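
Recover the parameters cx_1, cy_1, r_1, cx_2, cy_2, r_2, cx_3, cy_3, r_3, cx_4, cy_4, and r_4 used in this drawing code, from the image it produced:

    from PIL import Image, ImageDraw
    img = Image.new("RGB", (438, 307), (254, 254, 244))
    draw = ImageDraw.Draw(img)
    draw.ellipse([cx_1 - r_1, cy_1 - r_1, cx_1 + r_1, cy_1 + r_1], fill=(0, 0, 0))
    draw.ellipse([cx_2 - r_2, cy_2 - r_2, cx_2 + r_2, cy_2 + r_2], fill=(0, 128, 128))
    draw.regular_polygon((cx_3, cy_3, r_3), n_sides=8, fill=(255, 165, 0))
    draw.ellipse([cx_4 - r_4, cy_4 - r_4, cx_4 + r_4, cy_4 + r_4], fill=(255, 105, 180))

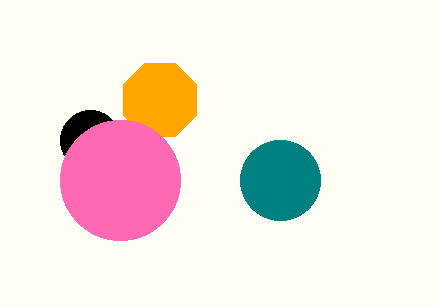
cx_1 = 90, cy_1 = 140, r_1 = 30, cx_2 = 280, cy_2 = 180, r_2 = 40, cx_3 = 160, cy_3 = 100, r_3 = 40, cx_4 = 120, cy_4 = 180, r_4 = 60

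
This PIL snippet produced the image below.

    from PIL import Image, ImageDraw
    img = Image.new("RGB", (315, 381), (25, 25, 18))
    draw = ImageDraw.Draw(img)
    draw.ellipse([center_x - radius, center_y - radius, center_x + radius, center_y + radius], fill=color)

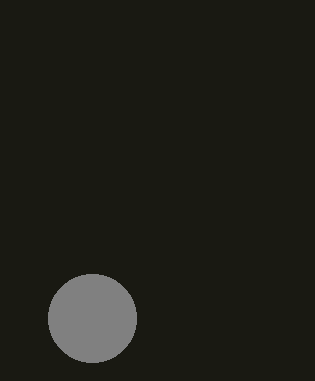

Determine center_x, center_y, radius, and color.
center_x = 92
center_y = 318
radius = 44
color = 'gray'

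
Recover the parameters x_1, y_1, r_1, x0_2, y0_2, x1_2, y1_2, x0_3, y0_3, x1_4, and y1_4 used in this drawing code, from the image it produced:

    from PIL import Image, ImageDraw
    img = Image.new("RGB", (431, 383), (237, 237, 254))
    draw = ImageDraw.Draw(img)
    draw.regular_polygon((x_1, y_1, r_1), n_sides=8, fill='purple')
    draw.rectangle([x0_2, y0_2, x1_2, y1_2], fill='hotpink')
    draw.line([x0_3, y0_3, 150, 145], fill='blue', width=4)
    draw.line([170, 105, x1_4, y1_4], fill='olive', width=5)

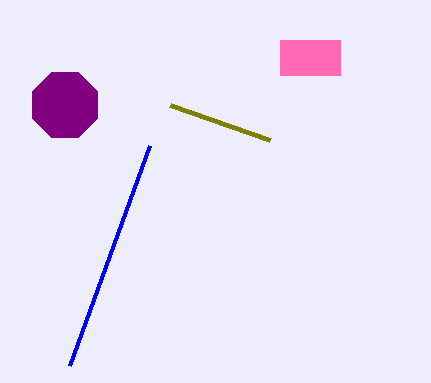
x_1 = 65
y_1 = 105
r_1 = 35
x0_2 = 280
y0_2 = 40
x1_2 = 340
y1_2 = 75
x0_3 = 70
y0_3 = 365
x1_4 = 270
y1_4 = 140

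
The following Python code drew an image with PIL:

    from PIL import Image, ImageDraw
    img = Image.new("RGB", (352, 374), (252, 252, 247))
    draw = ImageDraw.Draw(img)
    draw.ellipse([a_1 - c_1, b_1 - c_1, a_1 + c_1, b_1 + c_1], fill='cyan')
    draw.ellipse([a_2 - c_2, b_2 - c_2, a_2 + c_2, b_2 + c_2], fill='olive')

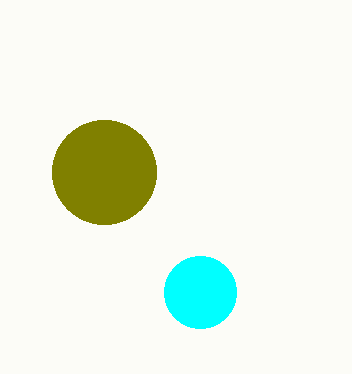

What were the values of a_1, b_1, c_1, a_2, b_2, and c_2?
a_1 = 200
b_1 = 292
c_1 = 36
a_2 = 104
b_2 = 172
c_2 = 52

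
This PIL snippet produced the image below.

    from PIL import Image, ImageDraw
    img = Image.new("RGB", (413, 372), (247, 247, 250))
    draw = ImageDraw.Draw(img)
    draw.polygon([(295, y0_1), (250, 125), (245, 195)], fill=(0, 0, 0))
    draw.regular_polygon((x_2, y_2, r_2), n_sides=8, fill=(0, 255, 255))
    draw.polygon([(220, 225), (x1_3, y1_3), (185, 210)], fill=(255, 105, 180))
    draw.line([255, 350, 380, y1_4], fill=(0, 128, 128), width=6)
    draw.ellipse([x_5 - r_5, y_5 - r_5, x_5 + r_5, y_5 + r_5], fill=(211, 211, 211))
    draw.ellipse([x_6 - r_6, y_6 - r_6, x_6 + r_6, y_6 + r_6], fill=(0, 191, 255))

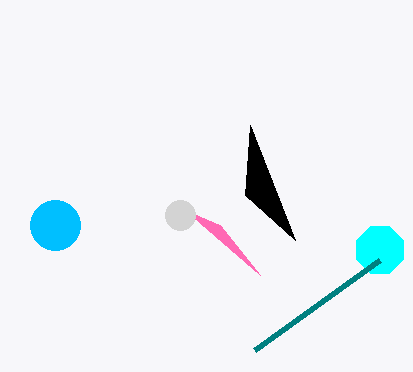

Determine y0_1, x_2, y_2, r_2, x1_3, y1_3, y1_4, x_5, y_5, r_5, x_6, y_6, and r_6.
y0_1 = 240
x_2 = 380
y_2 = 250
r_2 = 25
x1_3 = 260
y1_3 = 275
y1_4 = 260
x_5 = 180
y_5 = 215
r_5 = 15
x_6 = 55
y_6 = 225
r_6 = 25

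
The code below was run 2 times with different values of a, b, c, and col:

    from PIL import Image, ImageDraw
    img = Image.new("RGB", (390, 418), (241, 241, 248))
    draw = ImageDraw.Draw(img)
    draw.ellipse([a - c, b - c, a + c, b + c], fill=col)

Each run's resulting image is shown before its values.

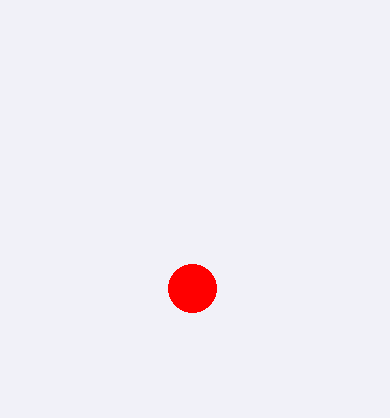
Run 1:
a = 192
b = 288
c = 24
col = 'red'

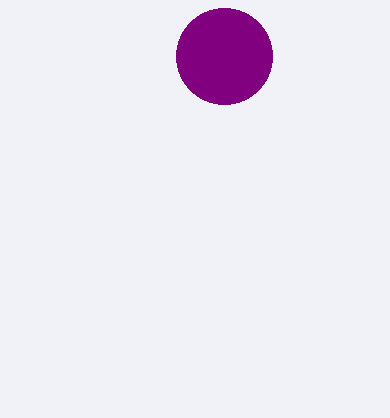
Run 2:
a = 224; b = 56; c = 48; col = 'purple'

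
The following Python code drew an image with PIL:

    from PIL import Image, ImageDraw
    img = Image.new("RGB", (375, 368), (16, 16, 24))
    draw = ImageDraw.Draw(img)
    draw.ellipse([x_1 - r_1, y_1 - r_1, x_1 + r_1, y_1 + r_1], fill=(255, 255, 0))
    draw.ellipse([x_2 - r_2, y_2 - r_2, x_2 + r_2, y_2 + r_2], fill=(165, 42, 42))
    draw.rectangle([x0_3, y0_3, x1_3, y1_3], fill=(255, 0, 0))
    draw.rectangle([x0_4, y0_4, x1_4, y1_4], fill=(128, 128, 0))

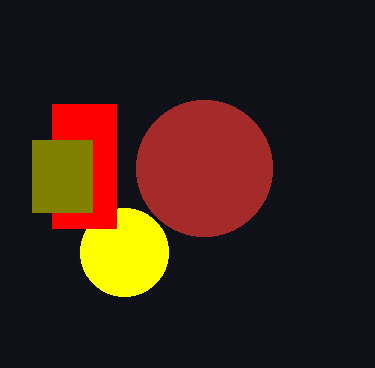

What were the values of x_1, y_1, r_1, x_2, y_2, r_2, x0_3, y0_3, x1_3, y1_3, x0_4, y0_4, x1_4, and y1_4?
x_1 = 124; y_1 = 252; r_1 = 44; x_2 = 204; y_2 = 168; r_2 = 68; x0_3 = 52; y0_3 = 104; x1_3 = 116; y1_3 = 228; x0_4 = 32; y0_4 = 140; x1_4 = 92; y1_4 = 212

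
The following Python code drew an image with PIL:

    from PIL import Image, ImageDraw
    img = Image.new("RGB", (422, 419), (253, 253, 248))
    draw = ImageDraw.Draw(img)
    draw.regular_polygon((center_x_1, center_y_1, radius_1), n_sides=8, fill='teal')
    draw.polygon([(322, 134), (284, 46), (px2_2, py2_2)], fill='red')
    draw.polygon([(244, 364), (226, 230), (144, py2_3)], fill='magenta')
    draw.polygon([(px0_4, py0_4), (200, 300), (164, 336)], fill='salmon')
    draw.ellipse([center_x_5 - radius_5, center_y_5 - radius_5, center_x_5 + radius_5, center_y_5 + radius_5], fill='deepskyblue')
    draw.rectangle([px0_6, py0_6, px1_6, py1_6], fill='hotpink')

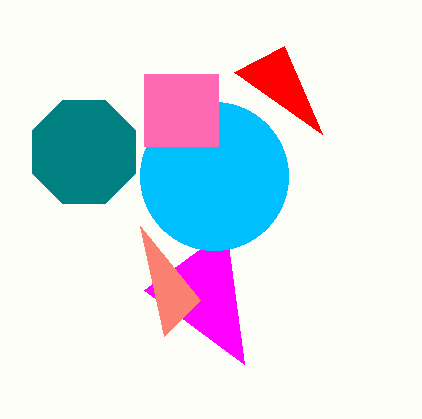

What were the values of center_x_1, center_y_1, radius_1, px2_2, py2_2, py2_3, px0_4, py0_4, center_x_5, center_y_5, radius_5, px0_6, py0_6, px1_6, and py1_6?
center_x_1 = 84
center_y_1 = 152
radius_1 = 56
px2_2 = 234
py2_2 = 72
py2_3 = 290
px0_4 = 140
py0_4 = 226
center_x_5 = 214
center_y_5 = 176
radius_5 = 74
px0_6 = 144
py0_6 = 74
px1_6 = 218
py1_6 = 146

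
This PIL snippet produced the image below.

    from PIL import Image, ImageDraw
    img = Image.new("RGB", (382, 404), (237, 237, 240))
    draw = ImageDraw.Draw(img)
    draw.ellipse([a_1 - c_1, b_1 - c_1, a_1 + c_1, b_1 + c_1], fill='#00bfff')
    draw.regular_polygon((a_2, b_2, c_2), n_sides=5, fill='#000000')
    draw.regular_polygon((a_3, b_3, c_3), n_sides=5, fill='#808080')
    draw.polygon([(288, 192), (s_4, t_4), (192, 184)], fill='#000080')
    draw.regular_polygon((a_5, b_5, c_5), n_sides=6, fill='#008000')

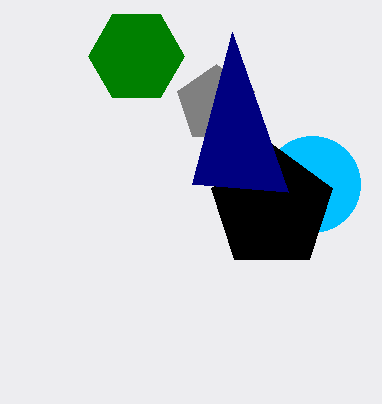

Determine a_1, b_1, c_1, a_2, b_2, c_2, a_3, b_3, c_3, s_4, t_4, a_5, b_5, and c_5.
a_1 = 312
b_1 = 184
c_1 = 48
a_2 = 272
b_2 = 208
c_2 = 64
a_3 = 216
b_3 = 104
c_3 = 40
s_4 = 232
t_4 = 32
a_5 = 136
b_5 = 56
c_5 = 48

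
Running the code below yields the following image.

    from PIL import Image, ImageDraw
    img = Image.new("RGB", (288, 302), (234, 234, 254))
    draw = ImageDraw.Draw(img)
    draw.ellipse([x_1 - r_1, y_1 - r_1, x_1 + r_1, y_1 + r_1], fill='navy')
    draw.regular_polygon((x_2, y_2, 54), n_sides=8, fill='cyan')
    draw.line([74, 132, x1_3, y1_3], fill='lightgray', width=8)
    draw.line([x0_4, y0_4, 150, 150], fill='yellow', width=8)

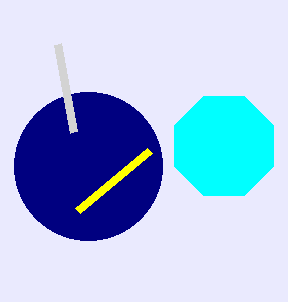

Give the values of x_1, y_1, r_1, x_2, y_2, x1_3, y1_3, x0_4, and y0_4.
x_1 = 88; y_1 = 166; r_1 = 74; x_2 = 224; y_2 = 146; x1_3 = 58; y1_3 = 44; x0_4 = 78; y0_4 = 210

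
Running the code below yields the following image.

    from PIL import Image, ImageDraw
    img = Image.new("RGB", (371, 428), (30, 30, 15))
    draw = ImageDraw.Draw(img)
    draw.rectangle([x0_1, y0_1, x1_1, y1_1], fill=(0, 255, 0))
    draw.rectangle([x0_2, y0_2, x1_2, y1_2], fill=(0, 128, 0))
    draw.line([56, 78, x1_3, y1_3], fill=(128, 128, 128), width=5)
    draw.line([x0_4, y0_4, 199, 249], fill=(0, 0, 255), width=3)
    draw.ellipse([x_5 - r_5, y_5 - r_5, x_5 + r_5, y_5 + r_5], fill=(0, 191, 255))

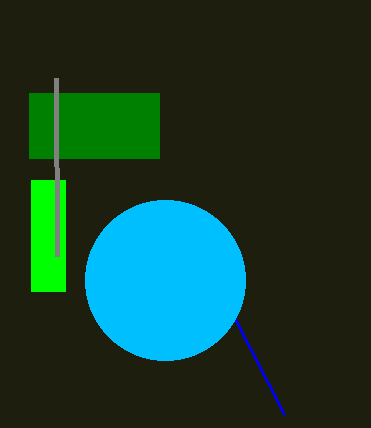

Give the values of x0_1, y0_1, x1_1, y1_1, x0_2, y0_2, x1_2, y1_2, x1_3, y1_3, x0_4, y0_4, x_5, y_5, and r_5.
x0_1 = 31
y0_1 = 180
x1_1 = 65
y1_1 = 291
x0_2 = 29
y0_2 = 93
x1_2 = 159
y1_2 = 158
x1_3 = 57
y1_3 = 256
x0_4 = 284
y0_4 = 414
x_5 = 165
y_5 = 280
r_5 = 80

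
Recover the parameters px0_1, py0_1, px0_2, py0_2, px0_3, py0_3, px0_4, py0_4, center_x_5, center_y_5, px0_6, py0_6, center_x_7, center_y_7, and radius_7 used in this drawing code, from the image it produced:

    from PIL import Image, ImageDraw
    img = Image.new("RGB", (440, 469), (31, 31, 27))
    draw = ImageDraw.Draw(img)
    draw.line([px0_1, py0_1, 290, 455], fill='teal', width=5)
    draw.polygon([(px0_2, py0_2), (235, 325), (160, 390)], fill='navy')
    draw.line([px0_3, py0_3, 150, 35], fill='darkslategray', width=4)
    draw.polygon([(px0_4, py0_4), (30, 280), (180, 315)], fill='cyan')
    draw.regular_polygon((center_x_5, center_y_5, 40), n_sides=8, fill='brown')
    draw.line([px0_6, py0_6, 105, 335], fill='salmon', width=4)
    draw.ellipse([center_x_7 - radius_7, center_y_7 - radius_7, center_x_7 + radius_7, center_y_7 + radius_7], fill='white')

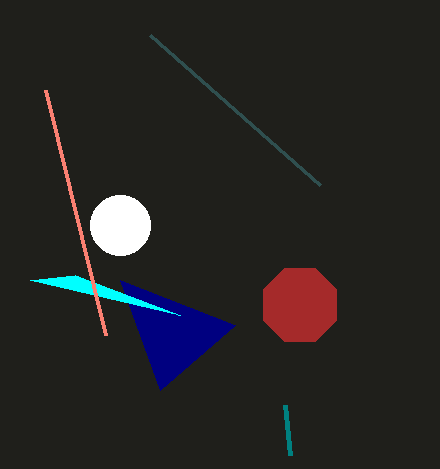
px0_1 = 285
py0_1 = 405
px0_2 = 120
py0_2 = 280
px0_3 = 320
py0_3 = 185
px0_4 = 75
py0_4 = 275
center_x_5 = 300
center_y_5 = 305
px0_6 = 45
py0_6 = 90
center_x_7 = 120
center_y_7 = 225
radius_7 = 30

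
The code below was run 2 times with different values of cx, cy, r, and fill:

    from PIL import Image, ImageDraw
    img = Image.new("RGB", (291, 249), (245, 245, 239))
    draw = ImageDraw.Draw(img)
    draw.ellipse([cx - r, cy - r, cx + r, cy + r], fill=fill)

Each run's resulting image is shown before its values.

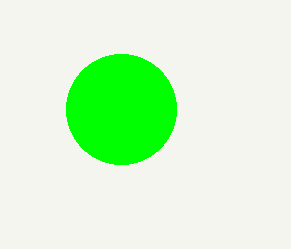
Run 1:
cx = 121; cy = 109; r = 55; fill = 'lime'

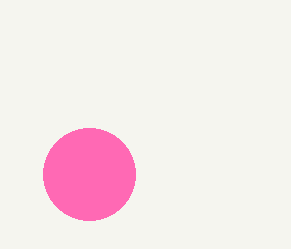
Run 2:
cx = 89, cy = 174, r = 46, fill = 'hotpink'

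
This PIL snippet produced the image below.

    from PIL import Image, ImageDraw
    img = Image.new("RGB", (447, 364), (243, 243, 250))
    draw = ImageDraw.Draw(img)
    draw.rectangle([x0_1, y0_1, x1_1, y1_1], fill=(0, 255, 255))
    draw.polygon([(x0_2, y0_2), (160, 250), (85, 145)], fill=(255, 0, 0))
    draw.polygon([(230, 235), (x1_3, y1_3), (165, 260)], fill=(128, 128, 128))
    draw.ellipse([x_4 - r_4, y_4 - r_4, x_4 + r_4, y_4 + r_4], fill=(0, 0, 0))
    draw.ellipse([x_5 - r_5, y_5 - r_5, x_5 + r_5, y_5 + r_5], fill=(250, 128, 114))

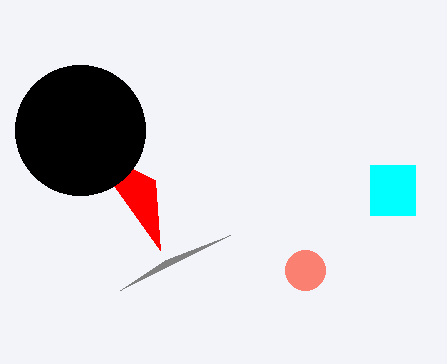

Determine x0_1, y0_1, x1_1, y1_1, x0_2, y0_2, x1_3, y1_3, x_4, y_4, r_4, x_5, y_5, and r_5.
x0_1 = 370
y0_1 = 165
x1_1 = 415
y1_1 = 215
x0_2 = 155
y0_2 = 180
x1_3 = 120
y1_3 = 290
x_4 = 80
y_4 = 130
r_4 = 65
x_5 = 305
y_5 = 270
r_5 = 20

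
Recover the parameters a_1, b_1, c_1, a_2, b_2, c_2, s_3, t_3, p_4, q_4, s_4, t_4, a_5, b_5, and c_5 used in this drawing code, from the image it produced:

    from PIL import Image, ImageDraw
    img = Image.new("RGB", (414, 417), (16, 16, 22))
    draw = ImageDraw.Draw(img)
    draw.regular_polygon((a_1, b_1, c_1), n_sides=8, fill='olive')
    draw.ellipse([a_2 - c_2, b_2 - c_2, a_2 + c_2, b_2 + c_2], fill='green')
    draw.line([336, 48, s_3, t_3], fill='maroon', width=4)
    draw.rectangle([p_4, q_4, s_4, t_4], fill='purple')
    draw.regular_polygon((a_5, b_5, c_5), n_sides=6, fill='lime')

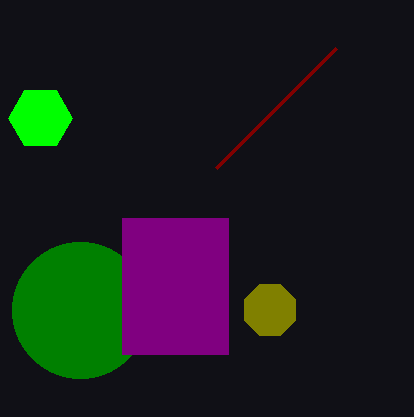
a_1 = 270; b_1 = 310; c_1 = 28; a_2 = 80; b_2 = 310; c_2 = 68; s_3 = 216; t_3 = 168; p_4 = 122; q_4 = 218; s_4 = 228; t_4 = 354; a_5 = 40; b_5 = 118; c_5 = 32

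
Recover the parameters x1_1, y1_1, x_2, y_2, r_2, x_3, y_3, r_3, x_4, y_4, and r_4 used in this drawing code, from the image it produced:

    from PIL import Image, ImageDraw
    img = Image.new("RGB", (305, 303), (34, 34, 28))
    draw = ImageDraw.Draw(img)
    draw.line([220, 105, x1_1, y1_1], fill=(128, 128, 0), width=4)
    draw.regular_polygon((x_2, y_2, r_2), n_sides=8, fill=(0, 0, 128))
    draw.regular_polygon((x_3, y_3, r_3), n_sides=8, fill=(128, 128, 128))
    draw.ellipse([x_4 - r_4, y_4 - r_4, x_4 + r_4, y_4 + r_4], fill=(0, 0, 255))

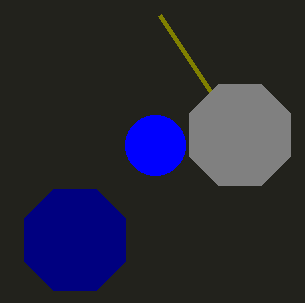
x1_1 = 160, y1_1 = 15, x_2 = 75, y_2 = 240, r_2 = 55, x_3 = 240, y_3 = 135, r_3 = 55, x_4 = 155, y_4 = 145, r_4 = 30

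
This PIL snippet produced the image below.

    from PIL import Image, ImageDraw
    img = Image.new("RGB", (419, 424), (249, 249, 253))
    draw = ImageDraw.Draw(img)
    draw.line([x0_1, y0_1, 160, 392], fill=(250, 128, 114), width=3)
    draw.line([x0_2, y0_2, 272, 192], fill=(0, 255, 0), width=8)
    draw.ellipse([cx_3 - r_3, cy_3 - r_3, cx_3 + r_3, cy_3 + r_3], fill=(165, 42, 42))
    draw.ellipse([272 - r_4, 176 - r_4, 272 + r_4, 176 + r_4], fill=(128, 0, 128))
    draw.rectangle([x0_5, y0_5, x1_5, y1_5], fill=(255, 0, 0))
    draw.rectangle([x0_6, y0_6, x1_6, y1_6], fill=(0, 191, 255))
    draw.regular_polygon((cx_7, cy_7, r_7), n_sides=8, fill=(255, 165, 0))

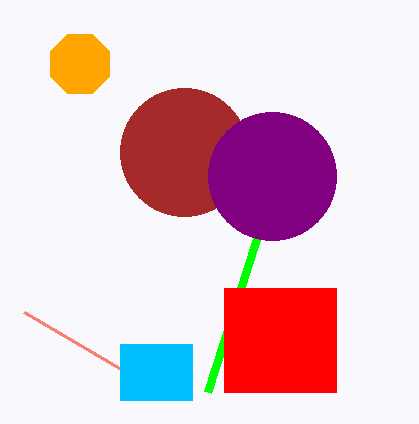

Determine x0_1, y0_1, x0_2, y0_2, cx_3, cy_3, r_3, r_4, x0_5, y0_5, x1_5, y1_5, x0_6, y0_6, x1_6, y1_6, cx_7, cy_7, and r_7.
x0_1 = 24
y0_1 = 312
x0_2 = 208
y0_2 = 392
cx_3 = 184
cy_3 = 152
r_3 = 64
r_4 = 64
x0_5 = 224
y0_5 = 288
x1_5 = 336
y1_5 = 392
x0_6 = 120
y0_6 = 344
x1_6 = 192
y1_6 = 400
cx_7 = 80
cy_7 = 64
r_7 = 32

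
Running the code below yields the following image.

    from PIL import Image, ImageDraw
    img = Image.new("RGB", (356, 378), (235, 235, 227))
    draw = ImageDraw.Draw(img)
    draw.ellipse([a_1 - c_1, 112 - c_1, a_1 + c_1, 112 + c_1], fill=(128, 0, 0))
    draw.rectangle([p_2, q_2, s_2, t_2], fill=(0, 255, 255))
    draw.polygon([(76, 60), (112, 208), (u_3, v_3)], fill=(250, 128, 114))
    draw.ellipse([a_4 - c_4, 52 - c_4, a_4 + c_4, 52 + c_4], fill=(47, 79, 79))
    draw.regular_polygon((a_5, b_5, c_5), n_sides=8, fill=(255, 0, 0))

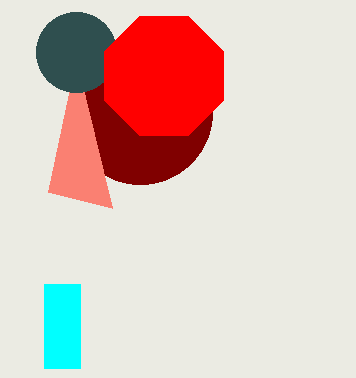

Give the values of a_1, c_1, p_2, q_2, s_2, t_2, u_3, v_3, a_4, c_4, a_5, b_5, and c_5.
a_1 = 140; c_1 = 72; p_2 = 44; q_2 = 284; s_2 = 80; t_2 = 368; u_3 = 48; v_3 = 192; a_4 = 76; c_4 = 40; a_5 = 164; b_5 = 76; c_5 = 64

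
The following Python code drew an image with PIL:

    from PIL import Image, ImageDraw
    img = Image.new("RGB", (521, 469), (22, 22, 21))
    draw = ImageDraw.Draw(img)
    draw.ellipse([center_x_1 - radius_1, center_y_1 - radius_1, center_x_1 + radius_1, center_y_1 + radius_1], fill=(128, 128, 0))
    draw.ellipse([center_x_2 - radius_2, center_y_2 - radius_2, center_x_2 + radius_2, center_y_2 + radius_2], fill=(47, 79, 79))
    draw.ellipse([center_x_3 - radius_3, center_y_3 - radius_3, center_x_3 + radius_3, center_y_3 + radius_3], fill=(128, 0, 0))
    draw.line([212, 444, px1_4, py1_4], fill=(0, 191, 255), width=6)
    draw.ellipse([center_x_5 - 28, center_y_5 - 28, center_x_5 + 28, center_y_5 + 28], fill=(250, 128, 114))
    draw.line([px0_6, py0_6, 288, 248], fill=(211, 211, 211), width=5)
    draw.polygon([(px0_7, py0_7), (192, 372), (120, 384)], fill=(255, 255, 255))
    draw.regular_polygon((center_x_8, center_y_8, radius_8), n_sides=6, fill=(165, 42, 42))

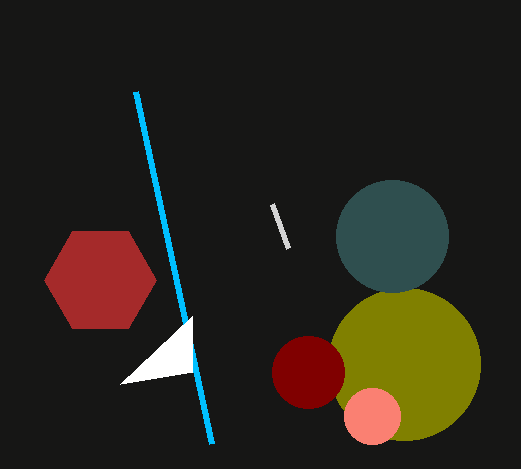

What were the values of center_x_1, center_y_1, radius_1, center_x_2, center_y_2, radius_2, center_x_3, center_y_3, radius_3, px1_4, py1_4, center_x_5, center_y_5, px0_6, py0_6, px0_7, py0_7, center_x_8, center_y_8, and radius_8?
center_x_1 = 404; center_y_1 = 364; radius_1 = 76; center_x_2 = 392; center_y_2 = 236; radius_2 = 56; center_x_3 = 308; center_y_3 = 372; radius_3 = 36; px1_4 = 136; py1_4 = 92; center_x_5 = 372; center_y_5 = 416; px0_6 = 272; py0_6 = 204; px0_7 = 192; py0_7 = 316; center_x_8 = 100; center_y_8 = 280; radius_8 = 56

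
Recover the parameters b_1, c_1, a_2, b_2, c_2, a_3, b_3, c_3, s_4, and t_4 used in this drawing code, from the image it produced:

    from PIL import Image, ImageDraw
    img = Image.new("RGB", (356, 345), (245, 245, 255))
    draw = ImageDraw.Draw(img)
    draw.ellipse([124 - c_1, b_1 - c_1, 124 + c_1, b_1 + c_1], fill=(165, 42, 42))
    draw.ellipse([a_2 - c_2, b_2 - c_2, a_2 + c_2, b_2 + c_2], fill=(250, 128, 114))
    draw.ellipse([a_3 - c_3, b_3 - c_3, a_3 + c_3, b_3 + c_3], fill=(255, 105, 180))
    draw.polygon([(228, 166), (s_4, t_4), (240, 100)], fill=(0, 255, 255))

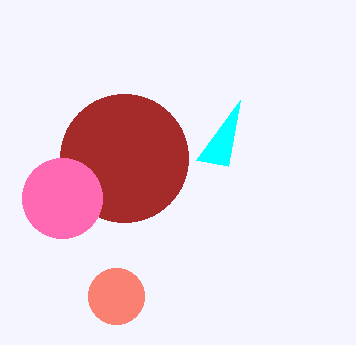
b_1 = 158
c_1 = 64
a_2 = 116
b_2 = 296
c_2 = 28
a_3 = 62
b_3 = 198
c_3 = 40
s_4 = 196
t_4 = 160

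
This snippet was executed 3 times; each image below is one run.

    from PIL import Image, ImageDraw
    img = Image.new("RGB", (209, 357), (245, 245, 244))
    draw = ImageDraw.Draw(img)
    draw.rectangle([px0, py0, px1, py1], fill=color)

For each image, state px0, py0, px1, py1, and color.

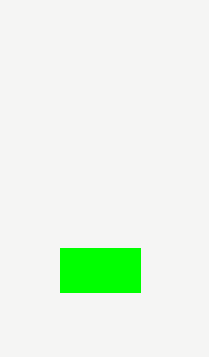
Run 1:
px0 = 60, py0 = 248, px1 = 140, py1 = 292, color = 'lime'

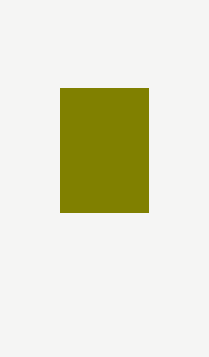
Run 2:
px0 = 60, py0 = 88, px1 = 148, py1 = 212, color = 'olive'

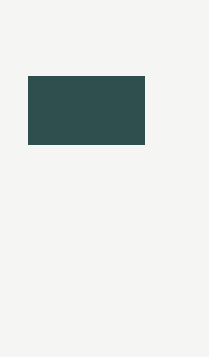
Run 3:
px0 = 28; py0 = 76; px1 = 144; py1 = 144; color = 'darkslategray'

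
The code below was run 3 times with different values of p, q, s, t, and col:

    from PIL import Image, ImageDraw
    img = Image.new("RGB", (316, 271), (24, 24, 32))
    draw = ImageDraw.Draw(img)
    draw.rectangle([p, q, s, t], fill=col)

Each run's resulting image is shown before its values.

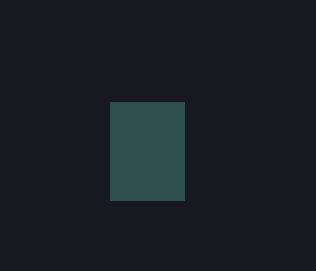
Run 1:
p = 110; q = 102; s = 184; t = 200; col = 'darkslategray'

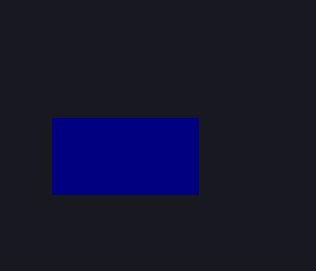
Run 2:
p = 52, q = 118, s = 198, t = 194, col = 'navy'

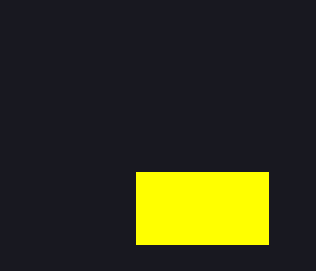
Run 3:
p = 136, q = 172, s = 268, t = 244, col = 'yellow'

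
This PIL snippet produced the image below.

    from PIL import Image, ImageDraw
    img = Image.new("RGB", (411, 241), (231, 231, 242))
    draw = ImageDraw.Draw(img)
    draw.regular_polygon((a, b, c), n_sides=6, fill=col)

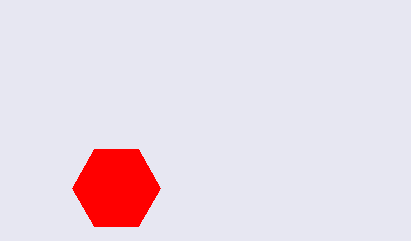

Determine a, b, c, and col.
a = 116; b = 188; c = 44; col = 'red'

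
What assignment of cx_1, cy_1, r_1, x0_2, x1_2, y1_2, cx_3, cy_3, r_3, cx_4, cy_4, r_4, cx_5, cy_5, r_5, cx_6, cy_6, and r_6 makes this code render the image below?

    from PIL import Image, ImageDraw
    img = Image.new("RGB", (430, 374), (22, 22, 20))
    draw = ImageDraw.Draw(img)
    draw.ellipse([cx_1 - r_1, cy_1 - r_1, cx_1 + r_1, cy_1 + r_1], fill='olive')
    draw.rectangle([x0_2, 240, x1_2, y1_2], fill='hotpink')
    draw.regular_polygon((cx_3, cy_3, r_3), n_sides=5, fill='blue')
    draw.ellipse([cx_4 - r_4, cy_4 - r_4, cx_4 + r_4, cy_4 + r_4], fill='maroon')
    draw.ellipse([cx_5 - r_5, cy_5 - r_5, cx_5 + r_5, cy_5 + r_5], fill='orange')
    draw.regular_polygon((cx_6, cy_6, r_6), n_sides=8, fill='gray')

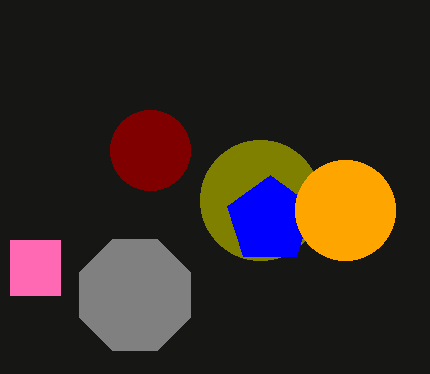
cx_1 = 260; cy_1 = 200; r_1 = 60; x0_2 = 10; x1_2 = 60; y1_2 = 295; cx_3 = 270; cy_3 = 220; r_3 = 45; cx_4 = 150; cy_4 = 150; r_4 = 40; cx_5 = 345; cy_5 = 210; r_5 = 50; cx_6 = 135; cy_6 = 295; r_6 = 60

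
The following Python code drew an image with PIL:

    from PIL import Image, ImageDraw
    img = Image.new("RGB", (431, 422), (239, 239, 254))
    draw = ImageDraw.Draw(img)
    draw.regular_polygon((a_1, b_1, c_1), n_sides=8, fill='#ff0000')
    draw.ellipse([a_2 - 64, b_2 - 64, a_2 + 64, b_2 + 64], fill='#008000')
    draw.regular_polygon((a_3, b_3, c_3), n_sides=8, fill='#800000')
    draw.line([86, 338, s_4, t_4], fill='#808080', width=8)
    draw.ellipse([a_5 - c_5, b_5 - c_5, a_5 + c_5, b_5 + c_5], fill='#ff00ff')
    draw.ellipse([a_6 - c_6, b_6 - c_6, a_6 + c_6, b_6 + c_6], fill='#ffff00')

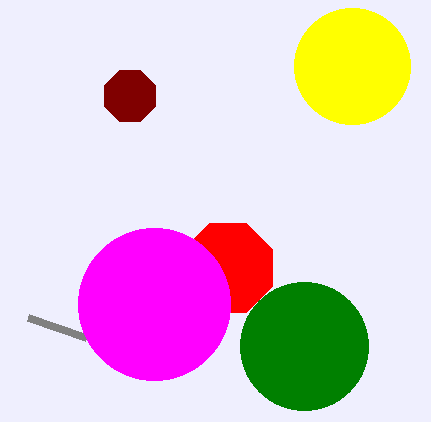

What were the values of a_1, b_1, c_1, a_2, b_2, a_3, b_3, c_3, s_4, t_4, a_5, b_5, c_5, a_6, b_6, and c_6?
a_1 = 228; b_1 = 268; c_1 = 48; a_2 = 304; b_2 = 346; a_3 = 130; b_3 = 96; c_3 = 28; s_4 = 28; t_4 = 318; a_5 = 154; b_5 = 304; c_5 = 76; a_6 = 352; b_6 = 66; c_6 = 58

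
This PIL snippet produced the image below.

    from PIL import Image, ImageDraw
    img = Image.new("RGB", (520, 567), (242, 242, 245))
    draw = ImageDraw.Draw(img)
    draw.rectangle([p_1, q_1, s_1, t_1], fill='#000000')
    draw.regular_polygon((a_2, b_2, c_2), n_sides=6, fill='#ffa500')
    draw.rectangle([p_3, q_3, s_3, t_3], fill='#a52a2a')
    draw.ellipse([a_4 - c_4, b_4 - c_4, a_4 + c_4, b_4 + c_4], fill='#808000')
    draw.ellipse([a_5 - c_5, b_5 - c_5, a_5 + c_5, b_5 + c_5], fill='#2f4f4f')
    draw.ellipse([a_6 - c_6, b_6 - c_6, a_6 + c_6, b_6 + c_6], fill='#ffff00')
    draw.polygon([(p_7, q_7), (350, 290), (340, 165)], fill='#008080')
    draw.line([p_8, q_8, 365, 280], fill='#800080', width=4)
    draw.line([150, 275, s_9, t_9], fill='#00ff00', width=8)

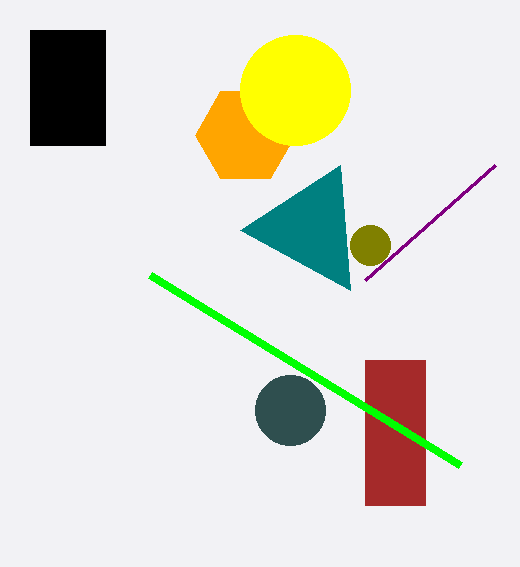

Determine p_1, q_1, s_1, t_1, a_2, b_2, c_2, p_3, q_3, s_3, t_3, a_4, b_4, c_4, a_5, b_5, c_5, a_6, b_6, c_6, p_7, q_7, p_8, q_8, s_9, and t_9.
p_1 = 30, q_1 = 30, s_1 = 105, t_1 = 145, a_2 = 245, b_2 = 135, c_2 = 50, p_3 = 365, q_3 = 360, s_3 = 425, t_3 = 505, a_4 = 370, b_4 = 245, c_4 = 20, a_5 = 290, b_5 = 410, c_5 = 35, a_6 = 295, b_6 = 90, c_6 = 55, p_7 = 240, q_7 = 230, p_8 = 495, q_8 = 165, s_9 = 460, t_9 = 465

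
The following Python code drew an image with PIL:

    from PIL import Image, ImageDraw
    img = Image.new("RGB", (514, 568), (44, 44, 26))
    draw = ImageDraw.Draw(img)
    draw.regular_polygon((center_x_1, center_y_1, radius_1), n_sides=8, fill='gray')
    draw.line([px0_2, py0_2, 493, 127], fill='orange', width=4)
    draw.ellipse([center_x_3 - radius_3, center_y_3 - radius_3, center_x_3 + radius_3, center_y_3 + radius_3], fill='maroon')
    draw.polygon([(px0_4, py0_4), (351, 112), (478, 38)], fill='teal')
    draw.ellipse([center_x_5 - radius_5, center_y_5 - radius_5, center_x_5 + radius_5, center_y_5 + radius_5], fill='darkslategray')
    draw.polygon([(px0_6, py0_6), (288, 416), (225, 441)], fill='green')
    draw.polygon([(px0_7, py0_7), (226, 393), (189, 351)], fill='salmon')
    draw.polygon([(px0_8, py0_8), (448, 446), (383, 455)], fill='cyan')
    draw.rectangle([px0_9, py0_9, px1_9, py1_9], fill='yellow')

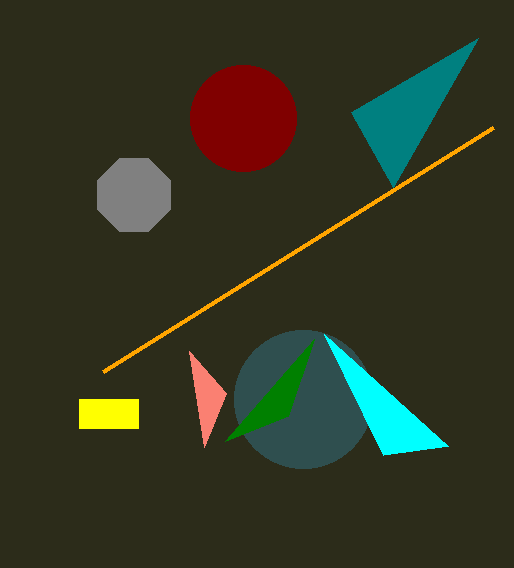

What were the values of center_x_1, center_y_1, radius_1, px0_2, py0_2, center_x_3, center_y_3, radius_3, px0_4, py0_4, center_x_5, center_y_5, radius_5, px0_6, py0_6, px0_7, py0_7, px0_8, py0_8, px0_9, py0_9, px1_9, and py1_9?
center_x_1 = 134
center_y_1 = 195
radius_1 = 39
px0_2 = 103
py0_2 = 371
center_x_3 = 243
center_y_3 = 118
radius_3 = 53
px0_4 = 393
py0_4 = 187
center_x_5 = 303
center_y_5 = 399
radius_5 = 69
px0_6 = 314
py0_6 = 339
px0_7 = 204
py0_7 = 447
px0_8 = 324
py0_8 = 334
px0_9 = 79
py0_9 = 399
px1_9 = 138
py1_9 = 428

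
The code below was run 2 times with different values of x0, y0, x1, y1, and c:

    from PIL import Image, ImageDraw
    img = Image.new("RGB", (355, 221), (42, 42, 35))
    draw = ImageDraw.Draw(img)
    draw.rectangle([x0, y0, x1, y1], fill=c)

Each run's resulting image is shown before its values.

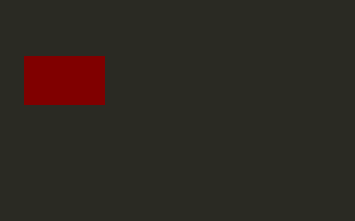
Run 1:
x0 = 24, y0 = 56, x1 = 104, y1 = 104, c = 'maroon'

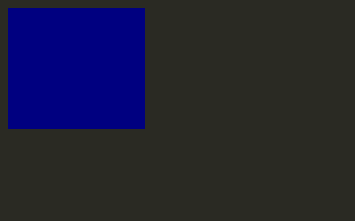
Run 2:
x0 = 8, y0 = 8, x1 = 144, y1 = 128, c = 'navy'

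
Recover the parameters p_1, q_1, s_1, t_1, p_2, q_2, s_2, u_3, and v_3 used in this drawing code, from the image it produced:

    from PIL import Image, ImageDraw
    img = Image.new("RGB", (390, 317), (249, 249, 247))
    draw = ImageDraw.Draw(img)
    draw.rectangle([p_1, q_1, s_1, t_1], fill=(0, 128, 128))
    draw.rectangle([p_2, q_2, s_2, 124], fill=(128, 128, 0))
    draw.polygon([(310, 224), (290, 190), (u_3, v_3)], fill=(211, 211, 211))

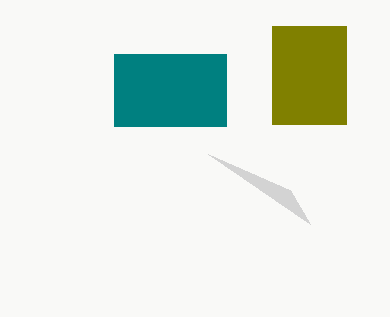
p_1 = 114
q_1 = 54
s_1 = 226
t_1 = 126
p_2 = 272
q_2 = 26
s_2 = 346
u_3 = 208
v_3 = 154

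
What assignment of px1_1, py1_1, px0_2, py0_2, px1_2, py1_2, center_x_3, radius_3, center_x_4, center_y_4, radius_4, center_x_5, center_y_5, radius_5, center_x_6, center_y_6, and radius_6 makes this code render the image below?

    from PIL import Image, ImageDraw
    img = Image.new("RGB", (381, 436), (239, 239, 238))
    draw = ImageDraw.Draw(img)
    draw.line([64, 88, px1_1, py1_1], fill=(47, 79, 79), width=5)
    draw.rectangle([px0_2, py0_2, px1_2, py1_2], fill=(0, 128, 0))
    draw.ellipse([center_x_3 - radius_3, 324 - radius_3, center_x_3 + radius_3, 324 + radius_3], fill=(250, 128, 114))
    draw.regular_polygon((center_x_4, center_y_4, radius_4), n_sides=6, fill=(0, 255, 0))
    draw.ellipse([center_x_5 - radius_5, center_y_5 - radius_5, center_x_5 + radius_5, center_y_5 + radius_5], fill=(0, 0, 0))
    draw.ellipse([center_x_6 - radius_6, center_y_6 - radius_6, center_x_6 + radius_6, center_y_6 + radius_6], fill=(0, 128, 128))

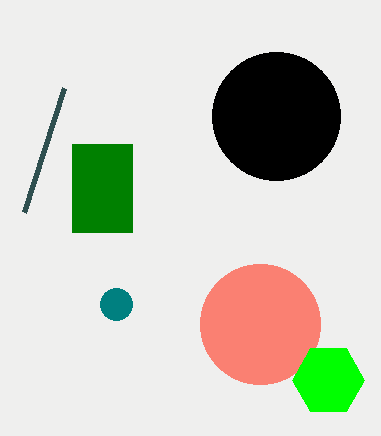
px1_1 = 24
py1_1 = 212
px0_2 = 72
py0_2 = 144
px1_2 = 132
py1_2 = 232
center_x_3 = 260
radius_3 = 60
center_x_4 = 328
center_y_4 = 380
radius_4 = 36
center_x_5 = 276
center_y_5 = 116
radius_5 = 64
center_x_6 = 116
center_y_6 = 304
radius_6 = 16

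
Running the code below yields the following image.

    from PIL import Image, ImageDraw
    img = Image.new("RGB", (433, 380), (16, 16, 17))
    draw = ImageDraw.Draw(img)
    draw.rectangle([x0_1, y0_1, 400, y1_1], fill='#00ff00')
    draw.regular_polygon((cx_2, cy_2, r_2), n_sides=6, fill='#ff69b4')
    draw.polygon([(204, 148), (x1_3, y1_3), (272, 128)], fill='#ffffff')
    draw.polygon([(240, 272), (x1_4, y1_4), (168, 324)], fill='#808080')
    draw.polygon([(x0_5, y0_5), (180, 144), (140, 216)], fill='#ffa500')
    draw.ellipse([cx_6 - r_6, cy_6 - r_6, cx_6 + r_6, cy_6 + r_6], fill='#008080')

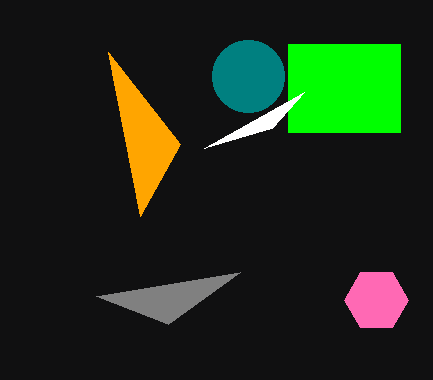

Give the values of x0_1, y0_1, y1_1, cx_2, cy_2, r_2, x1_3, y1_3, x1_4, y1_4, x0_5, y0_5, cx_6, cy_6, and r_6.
x0_1 = 288
y0_1 = 44
y1_1 = 132
cx_2 = 376
cy_2 = 300
r_2 = 32
x1_3 = 304
y1_3 = 92
x1_4 = 96
y1_4 = 296
x0_5 = 108
y0_5 = 52
cx_6 = 248
cy_6 = 76
r_6 = 36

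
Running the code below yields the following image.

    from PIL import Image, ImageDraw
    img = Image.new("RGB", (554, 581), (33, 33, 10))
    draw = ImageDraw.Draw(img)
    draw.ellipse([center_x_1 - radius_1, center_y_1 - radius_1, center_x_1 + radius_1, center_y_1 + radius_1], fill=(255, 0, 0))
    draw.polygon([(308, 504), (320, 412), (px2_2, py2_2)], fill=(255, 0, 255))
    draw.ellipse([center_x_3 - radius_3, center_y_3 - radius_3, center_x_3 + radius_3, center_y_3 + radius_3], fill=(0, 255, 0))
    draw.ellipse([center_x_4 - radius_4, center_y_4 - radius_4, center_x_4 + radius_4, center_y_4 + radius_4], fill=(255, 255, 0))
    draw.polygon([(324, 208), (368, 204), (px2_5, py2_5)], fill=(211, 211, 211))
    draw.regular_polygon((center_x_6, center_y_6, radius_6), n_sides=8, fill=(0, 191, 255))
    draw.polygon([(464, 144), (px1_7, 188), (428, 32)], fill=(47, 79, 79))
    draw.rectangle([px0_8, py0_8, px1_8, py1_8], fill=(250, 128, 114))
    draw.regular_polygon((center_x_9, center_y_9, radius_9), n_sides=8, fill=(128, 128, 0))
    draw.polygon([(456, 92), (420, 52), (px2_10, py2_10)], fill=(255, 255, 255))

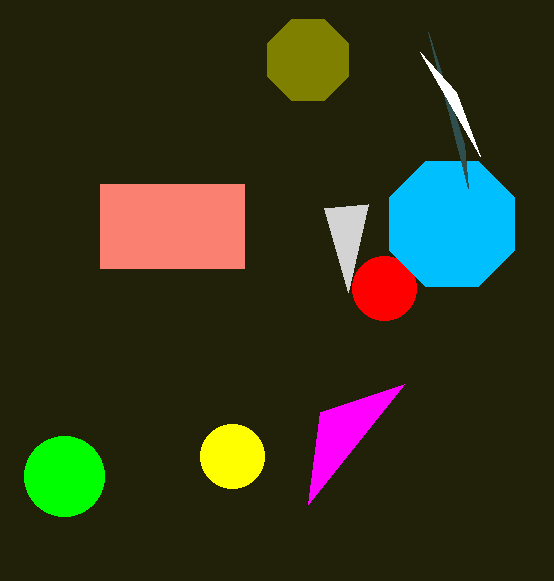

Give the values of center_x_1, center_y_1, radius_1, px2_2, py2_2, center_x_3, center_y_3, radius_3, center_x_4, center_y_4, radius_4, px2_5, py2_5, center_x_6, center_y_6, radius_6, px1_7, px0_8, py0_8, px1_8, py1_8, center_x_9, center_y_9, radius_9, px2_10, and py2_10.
center_x_1 = 384; center_y_1 = 288; radius_1 = 32; px2_2 = 404; py2_2 = 384; center_x_3 = 64; center_y_3 = 476; radius_3 = 40; center_x_4 = 232; center_y_4 = 456; radius_4 = 32; px2_5 = 348; py2_5 = 292; center_x_6 = 452; center_y_6 = 224; radius_6 = 68; px1_7 = 468; px0_8 = 100; py0_8 = 184; px1_8 = 244; py1_8 = 268; center_x_9 = 308; center_y_9 = 60; radius_9 = 44; px2_10 = 480; py2_10 = 156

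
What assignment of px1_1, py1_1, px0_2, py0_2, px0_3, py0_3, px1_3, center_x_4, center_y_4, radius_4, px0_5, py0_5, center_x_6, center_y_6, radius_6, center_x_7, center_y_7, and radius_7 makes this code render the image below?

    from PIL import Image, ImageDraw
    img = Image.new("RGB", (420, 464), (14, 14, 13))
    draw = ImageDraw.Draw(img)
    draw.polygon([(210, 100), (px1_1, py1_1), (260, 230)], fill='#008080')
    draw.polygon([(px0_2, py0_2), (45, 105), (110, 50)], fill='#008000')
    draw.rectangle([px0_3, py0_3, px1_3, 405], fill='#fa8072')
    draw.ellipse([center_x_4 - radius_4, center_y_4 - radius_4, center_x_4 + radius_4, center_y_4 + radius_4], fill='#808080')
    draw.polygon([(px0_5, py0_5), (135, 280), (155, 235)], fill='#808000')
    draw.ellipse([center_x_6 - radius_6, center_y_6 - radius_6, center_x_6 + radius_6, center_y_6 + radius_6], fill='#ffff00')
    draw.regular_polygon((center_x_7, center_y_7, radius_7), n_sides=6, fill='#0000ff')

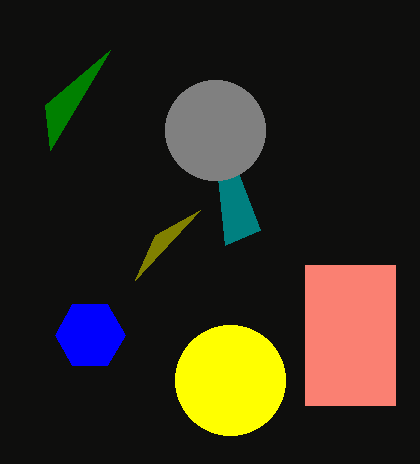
px1_1 = 225; py1_1 = 245; px0_2 = 50; py0_2 = 150; px0_3 = 305; py0_3 = 265; px1_3 = 395; center_x_4 = 215; center_y_4 = 130; radius_4 = 50; px0_5 = 200; py0_5 = 210; center_x_6 = 230; center_y_6 = 380; radius_6 = 55; center_x_7 = 90; center_y_7 = 335; radius_7 = 35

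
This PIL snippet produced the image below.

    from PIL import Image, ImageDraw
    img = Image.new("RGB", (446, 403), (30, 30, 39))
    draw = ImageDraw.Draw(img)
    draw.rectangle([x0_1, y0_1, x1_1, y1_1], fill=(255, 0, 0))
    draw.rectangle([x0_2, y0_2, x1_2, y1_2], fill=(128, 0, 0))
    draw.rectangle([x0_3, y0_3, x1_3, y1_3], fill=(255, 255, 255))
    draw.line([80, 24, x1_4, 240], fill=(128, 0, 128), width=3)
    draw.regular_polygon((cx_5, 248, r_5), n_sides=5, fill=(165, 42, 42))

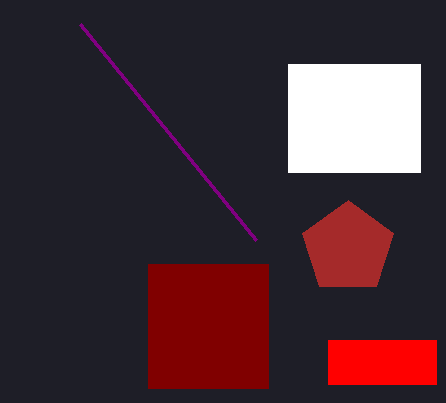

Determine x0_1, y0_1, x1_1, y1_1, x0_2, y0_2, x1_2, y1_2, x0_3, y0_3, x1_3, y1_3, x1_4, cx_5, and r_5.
x0_1 = 328, y0_1 = 340, x1_1 = 436, y1_1 = 384, x0_2 = 148, y0_2 = 264, x1_2 = 268, y1_2 = 388, x0_3 = 288, y0_3 = 64, x1_3 = 420, y1_3 = 172, x1_4 = 256, cx_5 = 348, r_5 = 48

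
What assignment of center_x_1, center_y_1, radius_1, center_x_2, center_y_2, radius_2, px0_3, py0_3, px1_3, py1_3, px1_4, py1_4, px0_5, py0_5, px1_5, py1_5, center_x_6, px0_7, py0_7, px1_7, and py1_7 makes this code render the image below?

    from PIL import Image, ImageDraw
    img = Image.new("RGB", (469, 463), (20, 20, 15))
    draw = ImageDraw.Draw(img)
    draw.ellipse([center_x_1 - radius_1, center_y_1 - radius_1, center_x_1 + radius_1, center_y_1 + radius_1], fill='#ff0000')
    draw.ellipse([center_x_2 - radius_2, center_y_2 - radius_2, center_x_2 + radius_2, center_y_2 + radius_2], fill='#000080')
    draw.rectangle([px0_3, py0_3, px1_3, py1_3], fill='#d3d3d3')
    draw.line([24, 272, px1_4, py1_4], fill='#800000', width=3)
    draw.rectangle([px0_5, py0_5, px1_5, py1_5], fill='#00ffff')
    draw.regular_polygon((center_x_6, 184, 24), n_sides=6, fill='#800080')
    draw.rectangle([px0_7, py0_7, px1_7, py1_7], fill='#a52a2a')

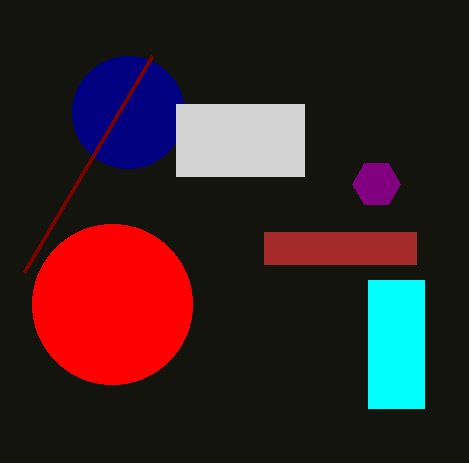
center_x_1 = 112
center_y_1 = 304
radius_1 = 80
center_x_2 = 128
center_y_2 = 112
radius_2 = 56
px0_3 = 176
py0_3 = 104
px1_3 = 304
py1_3 = 176
px1_4 = 152
py1_4 = 56
px0_5 = 368
py0_5 = 280
px1_5 = 424
py1_5 = 408
center_x_6 = 376
px0_7 = 264
py0_7 = 232
px1_7 = 416
py1_7 = 264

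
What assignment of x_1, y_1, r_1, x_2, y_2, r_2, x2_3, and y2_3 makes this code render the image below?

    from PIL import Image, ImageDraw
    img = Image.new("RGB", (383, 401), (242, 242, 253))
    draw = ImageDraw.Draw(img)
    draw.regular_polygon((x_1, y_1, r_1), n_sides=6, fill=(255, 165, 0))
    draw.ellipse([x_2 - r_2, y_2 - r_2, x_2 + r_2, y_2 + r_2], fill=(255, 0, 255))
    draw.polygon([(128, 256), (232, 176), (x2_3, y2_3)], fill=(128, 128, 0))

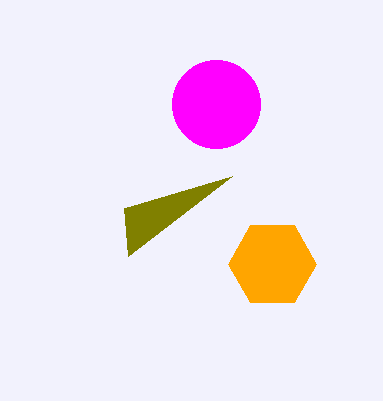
x_1 = 272, y_1 = 264, r_1 = 44, x_2 = 216, y_2 = 104, r_2 = 44, x2_3 = 124, y2_3 = 208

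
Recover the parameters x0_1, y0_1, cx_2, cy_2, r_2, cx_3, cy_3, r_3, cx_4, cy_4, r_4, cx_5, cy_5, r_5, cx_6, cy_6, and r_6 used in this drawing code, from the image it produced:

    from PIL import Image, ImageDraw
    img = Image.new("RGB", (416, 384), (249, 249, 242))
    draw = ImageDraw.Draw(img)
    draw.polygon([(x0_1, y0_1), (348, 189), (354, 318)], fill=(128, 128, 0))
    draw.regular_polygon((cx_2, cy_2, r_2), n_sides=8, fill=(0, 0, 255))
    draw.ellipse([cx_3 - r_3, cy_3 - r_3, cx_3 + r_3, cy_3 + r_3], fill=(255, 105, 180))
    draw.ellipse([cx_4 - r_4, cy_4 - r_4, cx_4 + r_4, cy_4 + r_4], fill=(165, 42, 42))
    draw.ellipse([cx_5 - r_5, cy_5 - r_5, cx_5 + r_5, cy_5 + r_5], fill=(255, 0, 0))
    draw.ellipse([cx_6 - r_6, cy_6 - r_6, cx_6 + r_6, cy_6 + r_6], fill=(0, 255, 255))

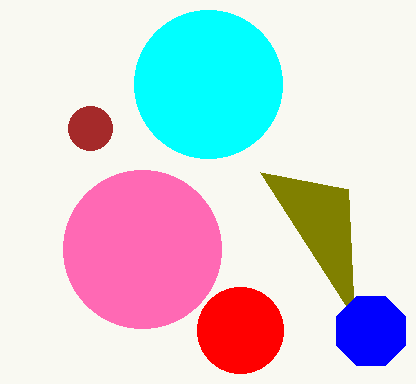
x0_1 = 260
y0_1 = 172
cx_2 = 371
cy_2 = 331
r_2 = 37
cx_3 = 142
cy_3 = 249
r_3 = 79
cx_4 = 90
cy_4 = 128
r_4 = 22
cx_5 = 240
cy_5 = 330
r_5 = 43
cx_6 = 208
cy_6 = 84
r_6 = 74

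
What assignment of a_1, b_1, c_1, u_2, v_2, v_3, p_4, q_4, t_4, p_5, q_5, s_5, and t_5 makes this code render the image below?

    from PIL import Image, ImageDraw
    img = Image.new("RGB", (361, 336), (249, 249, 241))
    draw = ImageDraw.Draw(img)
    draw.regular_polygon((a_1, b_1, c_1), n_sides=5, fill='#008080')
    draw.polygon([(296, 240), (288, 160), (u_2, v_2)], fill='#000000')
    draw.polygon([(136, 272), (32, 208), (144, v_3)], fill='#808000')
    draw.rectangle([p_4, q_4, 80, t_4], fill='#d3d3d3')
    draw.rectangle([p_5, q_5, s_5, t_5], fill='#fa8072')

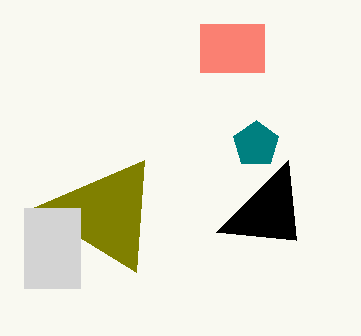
a_1 = 256, b_1 = 144, c_1 = 24, u_2 = 216, v_2 = 232, v_3 = 160, p_4 = 24, q_4 = 208, t_4 = 288, p_5 = 200, q_5 = 24, s_5 = 264, t_5 = 72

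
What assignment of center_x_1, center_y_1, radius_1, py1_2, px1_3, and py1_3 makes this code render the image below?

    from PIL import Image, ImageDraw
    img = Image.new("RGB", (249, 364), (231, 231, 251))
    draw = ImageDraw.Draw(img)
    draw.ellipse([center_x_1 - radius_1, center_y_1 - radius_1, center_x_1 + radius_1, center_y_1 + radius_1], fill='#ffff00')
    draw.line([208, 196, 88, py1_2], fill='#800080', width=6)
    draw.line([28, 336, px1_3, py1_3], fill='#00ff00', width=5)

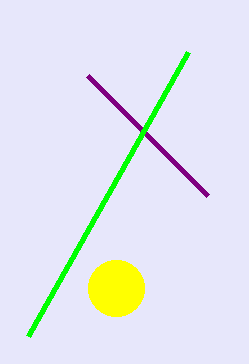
center_x_1 = 116, center_y_1 = 288, radius_1 = 28, py1_2 = 76, px1_3 = 188, py1_3 = 52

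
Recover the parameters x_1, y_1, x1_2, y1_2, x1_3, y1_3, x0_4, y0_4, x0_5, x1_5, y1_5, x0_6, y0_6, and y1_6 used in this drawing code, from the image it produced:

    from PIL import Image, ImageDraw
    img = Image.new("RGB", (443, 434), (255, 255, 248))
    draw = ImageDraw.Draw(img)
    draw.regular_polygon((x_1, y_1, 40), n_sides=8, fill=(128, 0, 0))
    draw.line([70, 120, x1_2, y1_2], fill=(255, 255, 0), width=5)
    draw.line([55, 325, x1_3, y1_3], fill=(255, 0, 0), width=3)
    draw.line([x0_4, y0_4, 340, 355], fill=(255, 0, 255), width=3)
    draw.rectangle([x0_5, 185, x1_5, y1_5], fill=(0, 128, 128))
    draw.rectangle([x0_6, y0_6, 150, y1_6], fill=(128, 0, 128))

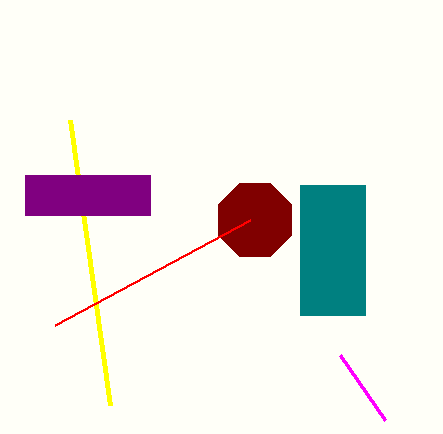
x_1 = 255; y_1 = 220; x1_2 = 110; y1_2 = 405; x1_3 = 250; y1_3 = 220; x0_4 = 385; y0_4 = 420; x0_5 = 300; x1_5 = 365; y1_5 = 315; x0_6 = 25; y0_6 = 175; y1_6 = 215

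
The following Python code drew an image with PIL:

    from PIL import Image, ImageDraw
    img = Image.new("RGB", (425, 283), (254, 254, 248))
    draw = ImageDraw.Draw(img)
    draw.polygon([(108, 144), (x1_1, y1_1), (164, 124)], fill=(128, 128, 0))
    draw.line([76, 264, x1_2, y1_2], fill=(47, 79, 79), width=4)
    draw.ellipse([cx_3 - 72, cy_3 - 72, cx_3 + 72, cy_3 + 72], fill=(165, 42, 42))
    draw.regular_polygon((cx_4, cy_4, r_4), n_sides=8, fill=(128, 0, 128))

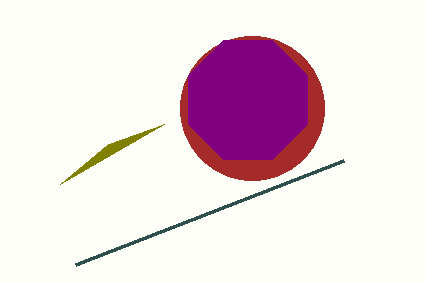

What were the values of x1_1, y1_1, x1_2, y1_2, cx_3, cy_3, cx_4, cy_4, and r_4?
x1_1 = 60, y1_1 = 184, x1_2 = 344, y1_2 = 160, cx_3 = 252, cy_3 = 108, cx_4 = 248, cy_4 = 100, r_4 = 64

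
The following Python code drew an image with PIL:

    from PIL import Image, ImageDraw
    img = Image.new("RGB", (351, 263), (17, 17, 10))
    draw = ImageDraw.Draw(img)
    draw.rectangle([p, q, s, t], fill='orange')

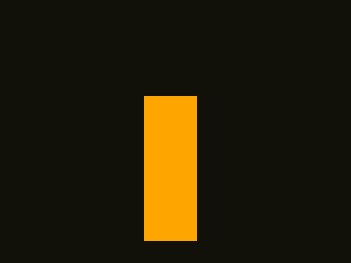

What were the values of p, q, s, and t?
p = 144
q = 96
s = 196
t = 240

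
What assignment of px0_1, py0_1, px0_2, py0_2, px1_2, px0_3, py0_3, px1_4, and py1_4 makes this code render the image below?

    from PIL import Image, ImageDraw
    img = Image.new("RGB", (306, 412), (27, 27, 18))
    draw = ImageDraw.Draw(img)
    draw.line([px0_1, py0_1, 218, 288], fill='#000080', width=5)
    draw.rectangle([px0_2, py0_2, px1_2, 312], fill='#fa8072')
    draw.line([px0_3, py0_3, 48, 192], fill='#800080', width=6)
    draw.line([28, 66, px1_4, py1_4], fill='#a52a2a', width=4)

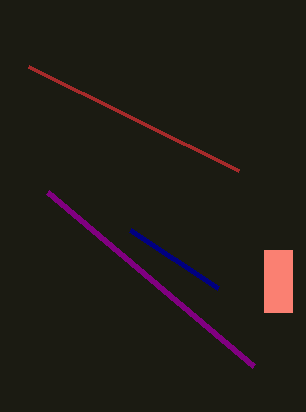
px0_1 = 130
py0_1 = 230
px0_2 = 264
py0_2 = 250
px1_2 = 292
px0_3 = 254
py0_3 = 366
px1_4 = 238
py1_4 = 170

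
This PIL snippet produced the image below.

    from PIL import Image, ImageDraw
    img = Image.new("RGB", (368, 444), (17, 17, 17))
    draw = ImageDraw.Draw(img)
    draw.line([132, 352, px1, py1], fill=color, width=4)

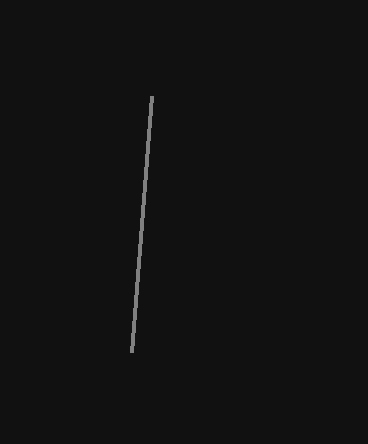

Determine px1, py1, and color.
px1 = 152
py1 = 96
color = 'gray'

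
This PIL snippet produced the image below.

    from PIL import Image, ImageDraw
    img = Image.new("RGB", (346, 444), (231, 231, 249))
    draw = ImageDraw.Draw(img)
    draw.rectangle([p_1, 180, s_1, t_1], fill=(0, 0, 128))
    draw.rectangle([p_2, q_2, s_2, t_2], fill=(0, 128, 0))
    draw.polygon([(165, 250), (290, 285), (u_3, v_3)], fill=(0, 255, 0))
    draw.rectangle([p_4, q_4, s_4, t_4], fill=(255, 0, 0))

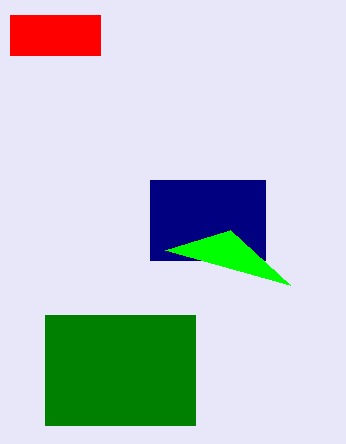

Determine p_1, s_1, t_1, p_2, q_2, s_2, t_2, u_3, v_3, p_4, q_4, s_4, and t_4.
p_1 = 150; s_1 = 265; t_1 = 260; p_2 = 45; q_2 = 315; s_2 = 195; t_2 = 425; u_3 = 230; v_3 = 230; p_4 = 10; q_4 = 15; s_4 = 100; t_4 = 55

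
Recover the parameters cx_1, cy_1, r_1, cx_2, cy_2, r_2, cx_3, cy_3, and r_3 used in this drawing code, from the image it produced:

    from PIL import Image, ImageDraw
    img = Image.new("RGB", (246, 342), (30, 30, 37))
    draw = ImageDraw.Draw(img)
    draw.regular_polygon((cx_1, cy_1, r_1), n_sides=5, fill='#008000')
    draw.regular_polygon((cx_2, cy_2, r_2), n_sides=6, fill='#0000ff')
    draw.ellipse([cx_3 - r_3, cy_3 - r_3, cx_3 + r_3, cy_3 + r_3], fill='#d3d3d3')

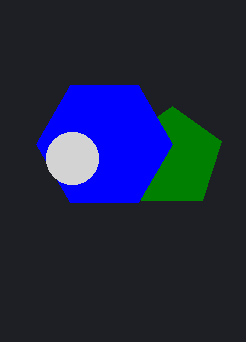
cx_1 = 172; cy_1 = 158; r_1 = 52; cx_2 = 104; cy_2 = 144; r_2 = 68; cx_3 = 72; cy_3 = 158; r_3 = 26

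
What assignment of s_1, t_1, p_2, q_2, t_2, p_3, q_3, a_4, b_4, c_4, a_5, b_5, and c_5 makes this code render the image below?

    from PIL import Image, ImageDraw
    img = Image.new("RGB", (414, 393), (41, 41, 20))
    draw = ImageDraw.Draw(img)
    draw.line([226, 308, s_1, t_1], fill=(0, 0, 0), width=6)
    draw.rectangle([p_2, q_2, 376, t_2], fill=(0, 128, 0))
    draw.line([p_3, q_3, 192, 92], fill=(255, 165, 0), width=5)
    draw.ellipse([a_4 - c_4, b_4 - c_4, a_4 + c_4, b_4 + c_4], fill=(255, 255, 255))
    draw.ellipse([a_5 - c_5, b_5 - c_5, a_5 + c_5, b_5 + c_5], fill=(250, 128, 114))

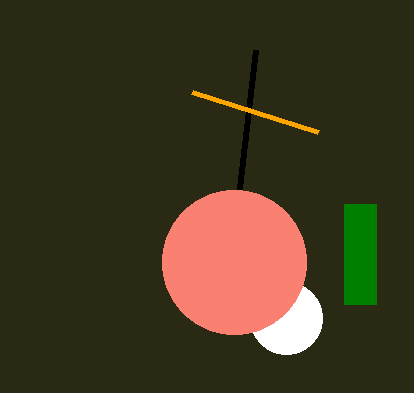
s_1 = 256
t_1 = 50
p_2 = 344
q_2 = 204
t_2 = 304
p_3 = 318
q_3 = 132
a_4 = 286
b_4 = 318
c_4 = 36
a_5 = 234
b_5 = 262
c_5 = 72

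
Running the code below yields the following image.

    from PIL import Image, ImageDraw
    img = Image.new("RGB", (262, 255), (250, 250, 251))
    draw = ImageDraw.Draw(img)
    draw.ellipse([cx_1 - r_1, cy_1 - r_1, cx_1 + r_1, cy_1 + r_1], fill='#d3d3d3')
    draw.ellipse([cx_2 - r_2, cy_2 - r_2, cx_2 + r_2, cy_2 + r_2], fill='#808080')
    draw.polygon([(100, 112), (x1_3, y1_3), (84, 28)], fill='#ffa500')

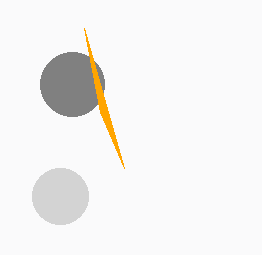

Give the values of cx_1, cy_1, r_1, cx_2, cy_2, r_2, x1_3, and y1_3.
cx_1 = 60, cy_1 = 196, r_1 = 28, cx_2 = 72, cy_2 = 84, r_2 = 32, x1_3 = 124, y1_3 = 168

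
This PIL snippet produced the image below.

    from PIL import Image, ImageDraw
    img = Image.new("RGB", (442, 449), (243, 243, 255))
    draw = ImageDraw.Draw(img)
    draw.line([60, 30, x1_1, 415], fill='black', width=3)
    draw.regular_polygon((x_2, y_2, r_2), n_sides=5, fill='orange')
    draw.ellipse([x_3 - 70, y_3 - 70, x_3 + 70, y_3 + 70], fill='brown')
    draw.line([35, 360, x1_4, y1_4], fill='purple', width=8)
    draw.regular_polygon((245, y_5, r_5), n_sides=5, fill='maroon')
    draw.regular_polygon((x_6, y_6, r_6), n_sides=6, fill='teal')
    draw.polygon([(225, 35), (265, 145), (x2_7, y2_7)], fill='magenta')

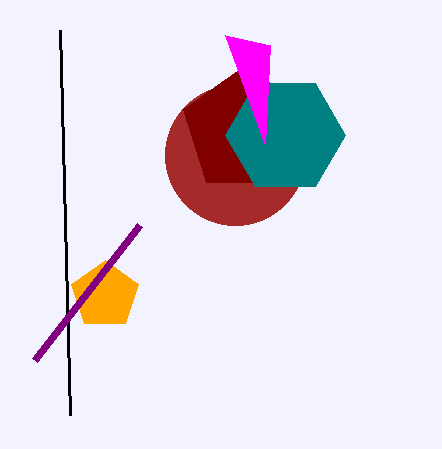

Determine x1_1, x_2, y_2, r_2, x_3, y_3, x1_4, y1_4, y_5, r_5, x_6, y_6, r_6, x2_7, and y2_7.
x1_1 = 70, x_2 = 105, y_2 = 295, r_2 = 35, x_3 = 235, y_3 = 155, x1_4 = 140, y1_4 = 225, y_5 = 130, r_5 = 65, x_6 = 285, y_6 = 135, r_6 = 60, x2_7 = 270, y2_7 = 45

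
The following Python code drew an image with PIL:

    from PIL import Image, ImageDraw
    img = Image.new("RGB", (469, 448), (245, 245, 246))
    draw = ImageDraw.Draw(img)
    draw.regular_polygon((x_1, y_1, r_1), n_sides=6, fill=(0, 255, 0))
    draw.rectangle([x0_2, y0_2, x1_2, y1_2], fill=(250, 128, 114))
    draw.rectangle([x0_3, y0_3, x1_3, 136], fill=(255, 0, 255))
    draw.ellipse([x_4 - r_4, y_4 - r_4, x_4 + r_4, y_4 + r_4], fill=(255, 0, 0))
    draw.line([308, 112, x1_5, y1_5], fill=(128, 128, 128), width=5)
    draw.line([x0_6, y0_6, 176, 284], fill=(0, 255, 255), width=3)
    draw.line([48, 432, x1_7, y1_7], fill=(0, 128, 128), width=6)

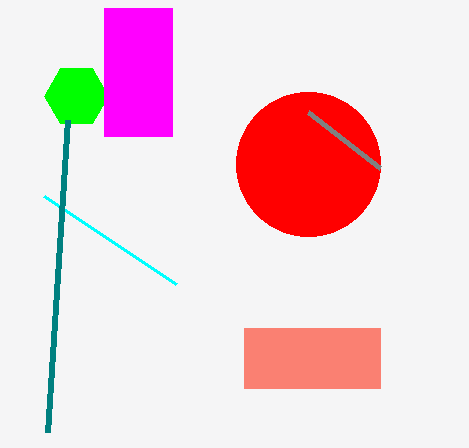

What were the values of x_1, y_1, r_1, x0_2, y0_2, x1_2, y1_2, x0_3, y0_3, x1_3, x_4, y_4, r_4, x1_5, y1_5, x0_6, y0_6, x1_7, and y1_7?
x_1 = 76
y_1 = 96
r_1 = 32
x0_2 = 244
y0_2 = 328
x1_2 = 380
y1_2 = 388
x0_3 = 104
y0_3 = 8
x1_3 = 172
x_4 = 308
y_4 = 164
r_4 = 72
x1_5 = 380
y1_5 = 168
x0_6 = 44
y0_6 = 196
x1_7 = 68
y1_7 = 120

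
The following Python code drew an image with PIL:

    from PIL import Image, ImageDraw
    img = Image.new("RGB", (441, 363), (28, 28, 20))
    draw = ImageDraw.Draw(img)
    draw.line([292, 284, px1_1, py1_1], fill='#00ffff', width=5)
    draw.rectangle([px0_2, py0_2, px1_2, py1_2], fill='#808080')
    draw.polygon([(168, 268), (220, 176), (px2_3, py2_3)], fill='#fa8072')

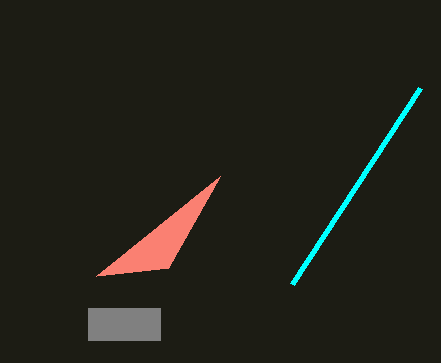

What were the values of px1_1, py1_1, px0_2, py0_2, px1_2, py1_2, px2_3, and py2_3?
px1_1 = 420; py1_1 = 88; px0_2 = 88; py0_2 = 308; px1_2 = 160; py1_2 = 340; px2_3 = 96; py2_3 = 276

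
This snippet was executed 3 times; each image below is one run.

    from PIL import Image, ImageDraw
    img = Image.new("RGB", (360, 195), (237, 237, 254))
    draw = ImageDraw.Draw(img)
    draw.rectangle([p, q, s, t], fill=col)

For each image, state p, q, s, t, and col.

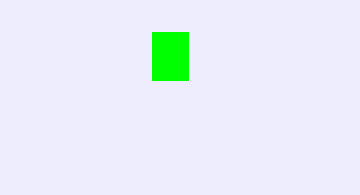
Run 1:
p = 152, q = 32, s = 188, t = 80, col = 'lime'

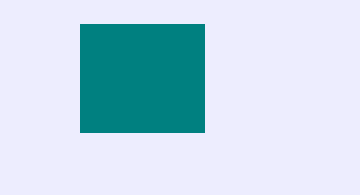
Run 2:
p = 80; q = 24; s = 204; t = 132; col = 'teal'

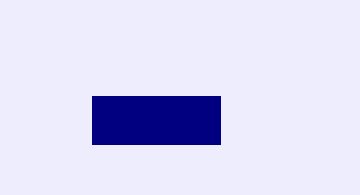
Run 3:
p = 92; q = 96; s = 220; t = 144; col = 'navy'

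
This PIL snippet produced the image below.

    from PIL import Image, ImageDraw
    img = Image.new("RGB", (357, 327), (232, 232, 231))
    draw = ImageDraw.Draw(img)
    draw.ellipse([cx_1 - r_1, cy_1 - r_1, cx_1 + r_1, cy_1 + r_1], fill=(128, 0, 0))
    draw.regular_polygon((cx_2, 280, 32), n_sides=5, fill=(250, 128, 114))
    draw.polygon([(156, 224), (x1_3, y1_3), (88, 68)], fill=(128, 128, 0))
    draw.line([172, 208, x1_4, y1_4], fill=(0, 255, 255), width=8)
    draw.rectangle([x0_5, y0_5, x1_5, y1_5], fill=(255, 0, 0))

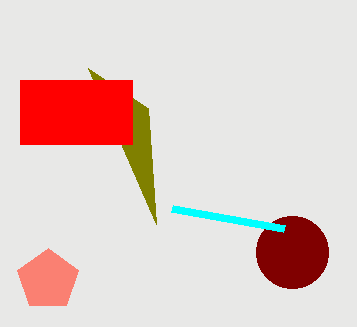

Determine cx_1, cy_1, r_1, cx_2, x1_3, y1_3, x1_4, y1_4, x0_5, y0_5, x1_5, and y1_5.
cx_1 = 292; cy_1 = 252; r_1 = 36; cx_2 = 48; x1_3 = 148; y1_3 = 108; x1_4 = 284; y1_4 = 228; x0_5 = 20; y0_5 = 80; x1_5 = 132; y1_5 = 144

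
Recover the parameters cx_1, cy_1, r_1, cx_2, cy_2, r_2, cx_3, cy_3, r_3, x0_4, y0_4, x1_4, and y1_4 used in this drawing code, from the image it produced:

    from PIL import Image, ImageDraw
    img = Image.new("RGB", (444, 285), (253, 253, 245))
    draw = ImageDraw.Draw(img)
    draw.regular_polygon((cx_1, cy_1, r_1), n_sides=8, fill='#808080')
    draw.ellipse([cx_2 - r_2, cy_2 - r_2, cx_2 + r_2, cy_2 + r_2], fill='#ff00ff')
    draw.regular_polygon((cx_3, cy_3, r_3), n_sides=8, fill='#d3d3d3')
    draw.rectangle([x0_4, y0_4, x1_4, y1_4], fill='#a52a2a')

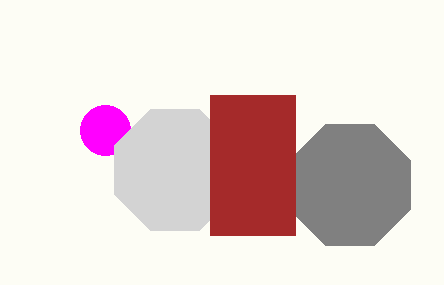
cx_1 = 350; cy_1 = 185; r_1 = 65; cx_2 = 105; cy_2 = 130; r_2 = 25; cx_3 = 175; cy_3 = 170; r_3 = 65; x0_4 = 210; y0_4 = 95; x1_4 = 295; y1_4 = 235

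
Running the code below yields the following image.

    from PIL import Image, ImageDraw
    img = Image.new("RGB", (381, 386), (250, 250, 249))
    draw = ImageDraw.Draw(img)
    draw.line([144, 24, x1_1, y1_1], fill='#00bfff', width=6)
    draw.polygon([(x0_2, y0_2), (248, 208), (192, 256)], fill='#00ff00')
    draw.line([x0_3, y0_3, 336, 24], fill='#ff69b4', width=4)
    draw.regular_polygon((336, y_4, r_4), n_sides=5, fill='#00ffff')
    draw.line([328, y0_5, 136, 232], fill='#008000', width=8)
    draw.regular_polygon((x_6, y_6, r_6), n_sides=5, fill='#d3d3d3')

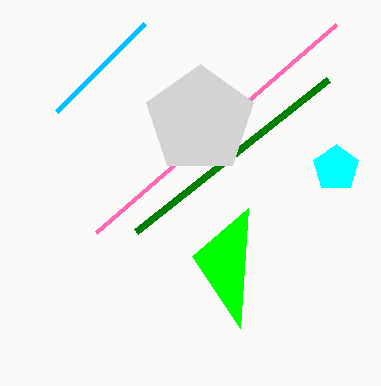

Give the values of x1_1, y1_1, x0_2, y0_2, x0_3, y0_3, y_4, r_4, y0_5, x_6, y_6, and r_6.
x1_1 = 56, y1_1 = 112, x0_2 = 240, y0_2 = 328, x0_3 = 96, y0_3 = 232, y_4 = 168, r_4 = 24, y0_5 = 80, x_6 = 200, y_6 = 120, r_6 = 56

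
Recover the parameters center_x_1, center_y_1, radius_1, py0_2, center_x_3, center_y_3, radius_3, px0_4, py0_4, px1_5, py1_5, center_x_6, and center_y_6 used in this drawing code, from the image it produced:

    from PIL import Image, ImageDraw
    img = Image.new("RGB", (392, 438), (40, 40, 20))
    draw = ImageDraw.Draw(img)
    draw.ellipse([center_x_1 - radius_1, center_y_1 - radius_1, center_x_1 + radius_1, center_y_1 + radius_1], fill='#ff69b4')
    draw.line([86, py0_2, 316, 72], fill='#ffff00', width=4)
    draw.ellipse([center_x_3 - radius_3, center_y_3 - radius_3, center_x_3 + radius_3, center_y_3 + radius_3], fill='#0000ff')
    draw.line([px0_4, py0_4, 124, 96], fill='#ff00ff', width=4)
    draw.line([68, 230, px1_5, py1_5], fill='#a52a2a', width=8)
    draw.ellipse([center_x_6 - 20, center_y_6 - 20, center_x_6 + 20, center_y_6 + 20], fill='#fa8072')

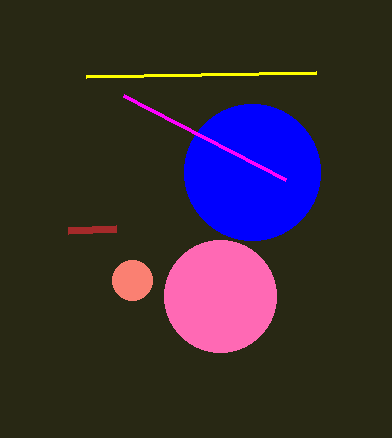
center_x_1 = 220; center_y_1 = 296; radius_1 = 56; py0_2 = 76; center_x_3 = 252; center_y_3 = 172; radius_3 = 68; px0_4 = 286; py0_4 = 180; px1_5 = 116; py1_5 = 228; center_x_6 = 132; center_y_6 = 280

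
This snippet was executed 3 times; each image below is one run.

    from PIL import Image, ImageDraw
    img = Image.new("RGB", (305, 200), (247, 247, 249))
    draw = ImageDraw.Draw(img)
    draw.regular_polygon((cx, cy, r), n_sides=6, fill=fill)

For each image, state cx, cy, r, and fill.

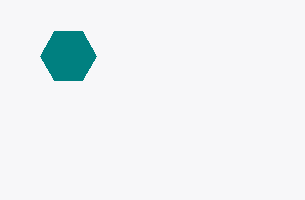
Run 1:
cx = 68; cy = 56; r = 28; fill = 'teal'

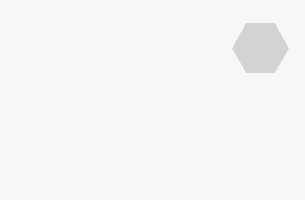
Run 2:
cx = 260, cy = 48, r = 28, fill = 'lightgray'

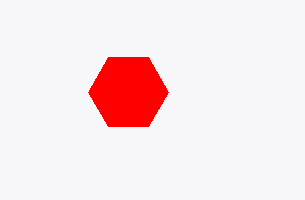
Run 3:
cx = 128
cy = 92
r = 40
fill = 'red'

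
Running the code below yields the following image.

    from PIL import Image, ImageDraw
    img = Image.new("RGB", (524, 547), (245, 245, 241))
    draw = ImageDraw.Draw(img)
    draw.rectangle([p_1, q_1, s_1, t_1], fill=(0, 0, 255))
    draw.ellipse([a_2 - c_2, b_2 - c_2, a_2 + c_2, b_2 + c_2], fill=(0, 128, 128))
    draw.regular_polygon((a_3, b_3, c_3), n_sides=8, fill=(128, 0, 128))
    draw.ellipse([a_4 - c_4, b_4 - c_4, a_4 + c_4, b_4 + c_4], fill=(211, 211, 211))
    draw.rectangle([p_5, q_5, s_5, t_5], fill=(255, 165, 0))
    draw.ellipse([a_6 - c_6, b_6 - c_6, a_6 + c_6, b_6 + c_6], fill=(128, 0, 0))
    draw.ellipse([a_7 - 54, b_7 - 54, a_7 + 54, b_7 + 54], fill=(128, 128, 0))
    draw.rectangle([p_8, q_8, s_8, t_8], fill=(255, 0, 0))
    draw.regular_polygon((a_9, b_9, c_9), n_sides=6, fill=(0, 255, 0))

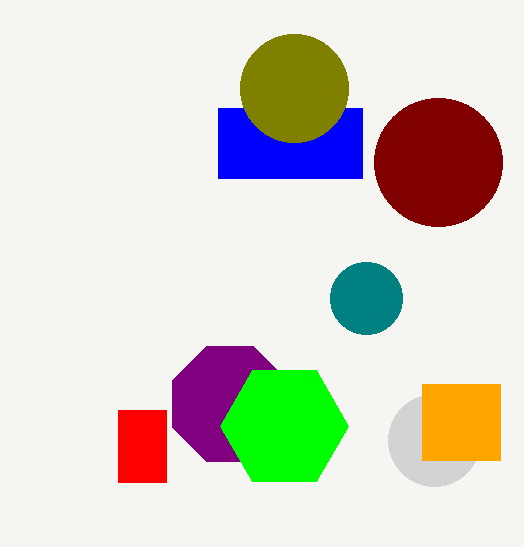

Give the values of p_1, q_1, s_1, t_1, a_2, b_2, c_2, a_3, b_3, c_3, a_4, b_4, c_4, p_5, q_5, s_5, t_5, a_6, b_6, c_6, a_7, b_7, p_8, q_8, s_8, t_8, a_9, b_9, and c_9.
p_1 = 218; q_1 = 108; s_1 = 362; t_1 = 178; a_2 = 366; b_2 = 298; c_2 = 36; a_3 = 230; b_3 = 404; c_3 = 62; a_4 = 434; b_4 = 440; c_4 = 46; p_5 = 422; q_5 = 384; s_5 = 500; t_5 = 460; a_6 = 438; b_6 = 162; c_6 = 64; a_7 = 294; b_7 = 88; p_8 = 118; q_8 = 410; s_8 = 166; t_8 = 482; a_9 = 284; b_9 = 426; c_9 = 64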